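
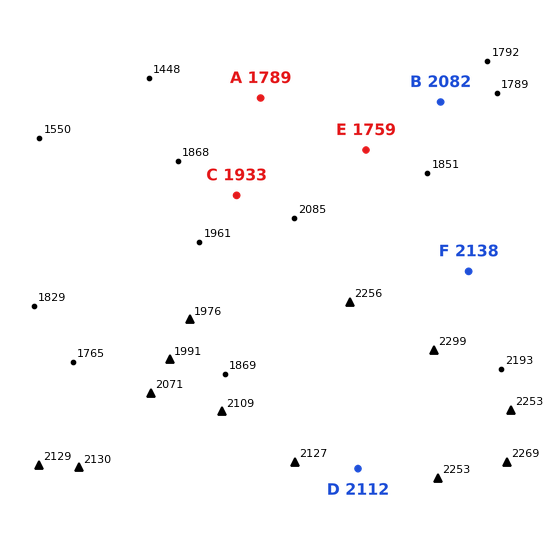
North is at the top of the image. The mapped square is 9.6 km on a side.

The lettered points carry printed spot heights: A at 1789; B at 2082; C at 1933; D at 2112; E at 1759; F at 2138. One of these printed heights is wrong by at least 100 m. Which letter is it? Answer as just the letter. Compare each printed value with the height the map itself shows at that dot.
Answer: B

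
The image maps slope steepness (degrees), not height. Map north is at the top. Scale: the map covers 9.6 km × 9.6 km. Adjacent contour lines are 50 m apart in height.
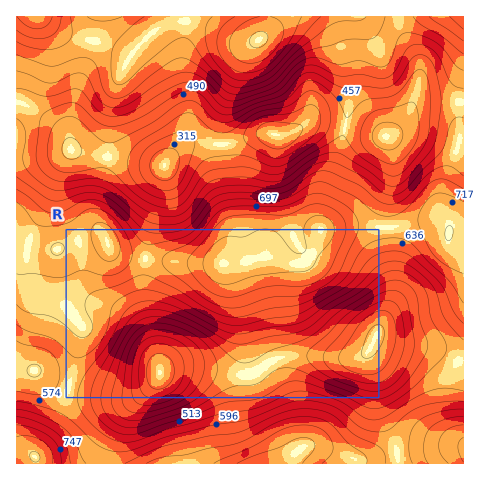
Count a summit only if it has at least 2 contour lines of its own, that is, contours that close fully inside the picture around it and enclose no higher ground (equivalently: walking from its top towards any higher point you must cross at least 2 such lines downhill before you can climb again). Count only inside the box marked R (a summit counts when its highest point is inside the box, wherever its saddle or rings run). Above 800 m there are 1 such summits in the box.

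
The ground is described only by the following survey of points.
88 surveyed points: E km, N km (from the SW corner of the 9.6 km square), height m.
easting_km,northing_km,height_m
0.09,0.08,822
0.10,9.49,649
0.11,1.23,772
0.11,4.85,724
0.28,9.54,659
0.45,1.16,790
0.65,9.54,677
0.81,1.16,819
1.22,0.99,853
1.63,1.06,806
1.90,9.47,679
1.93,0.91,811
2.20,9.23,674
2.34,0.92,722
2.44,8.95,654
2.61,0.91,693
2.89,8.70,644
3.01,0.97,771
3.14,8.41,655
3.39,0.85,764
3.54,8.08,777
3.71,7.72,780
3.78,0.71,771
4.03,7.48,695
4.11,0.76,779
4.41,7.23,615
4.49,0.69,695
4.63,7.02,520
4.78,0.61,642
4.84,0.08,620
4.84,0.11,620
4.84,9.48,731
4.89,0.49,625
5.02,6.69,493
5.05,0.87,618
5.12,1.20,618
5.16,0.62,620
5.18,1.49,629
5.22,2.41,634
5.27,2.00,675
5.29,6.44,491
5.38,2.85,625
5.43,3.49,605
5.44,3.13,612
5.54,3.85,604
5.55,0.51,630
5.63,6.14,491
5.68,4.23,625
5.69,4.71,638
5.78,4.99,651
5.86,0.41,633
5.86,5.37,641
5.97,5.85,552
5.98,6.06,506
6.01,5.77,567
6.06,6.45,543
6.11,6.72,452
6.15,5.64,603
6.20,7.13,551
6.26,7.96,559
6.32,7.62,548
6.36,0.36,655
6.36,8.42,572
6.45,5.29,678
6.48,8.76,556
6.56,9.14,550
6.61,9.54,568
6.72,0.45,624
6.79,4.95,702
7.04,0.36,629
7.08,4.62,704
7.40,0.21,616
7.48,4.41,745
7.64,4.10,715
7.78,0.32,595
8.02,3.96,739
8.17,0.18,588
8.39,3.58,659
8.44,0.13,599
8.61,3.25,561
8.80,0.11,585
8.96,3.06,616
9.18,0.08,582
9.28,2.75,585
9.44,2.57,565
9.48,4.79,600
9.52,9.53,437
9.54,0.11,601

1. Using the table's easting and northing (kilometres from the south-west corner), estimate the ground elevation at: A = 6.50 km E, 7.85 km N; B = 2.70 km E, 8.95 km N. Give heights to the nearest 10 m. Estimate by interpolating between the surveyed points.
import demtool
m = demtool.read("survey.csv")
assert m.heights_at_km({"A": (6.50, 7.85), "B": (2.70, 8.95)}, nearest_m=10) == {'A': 510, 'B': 680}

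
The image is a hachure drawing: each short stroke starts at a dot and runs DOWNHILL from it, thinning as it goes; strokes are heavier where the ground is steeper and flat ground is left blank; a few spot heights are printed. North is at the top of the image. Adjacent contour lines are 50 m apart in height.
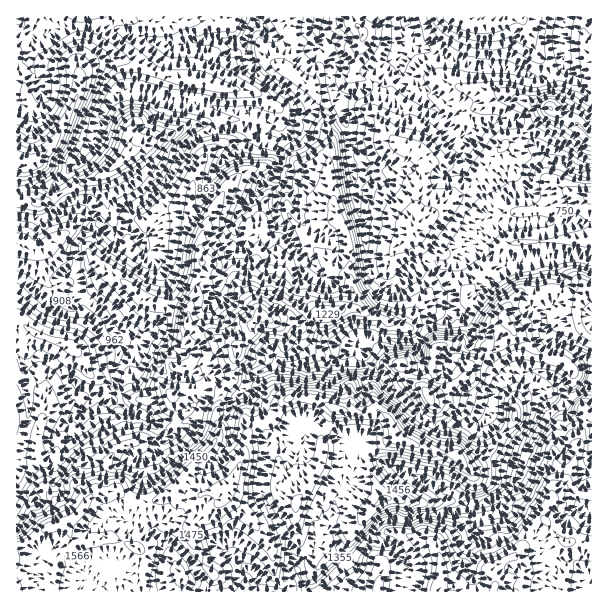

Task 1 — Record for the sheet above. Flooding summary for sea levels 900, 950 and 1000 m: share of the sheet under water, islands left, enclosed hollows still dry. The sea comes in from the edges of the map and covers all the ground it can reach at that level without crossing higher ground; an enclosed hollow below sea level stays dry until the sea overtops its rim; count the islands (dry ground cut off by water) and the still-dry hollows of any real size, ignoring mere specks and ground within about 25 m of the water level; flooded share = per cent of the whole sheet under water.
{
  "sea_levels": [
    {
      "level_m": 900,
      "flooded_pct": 41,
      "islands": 1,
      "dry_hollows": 0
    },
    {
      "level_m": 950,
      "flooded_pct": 47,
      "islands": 1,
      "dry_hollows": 0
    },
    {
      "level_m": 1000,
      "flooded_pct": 52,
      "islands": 1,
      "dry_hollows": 0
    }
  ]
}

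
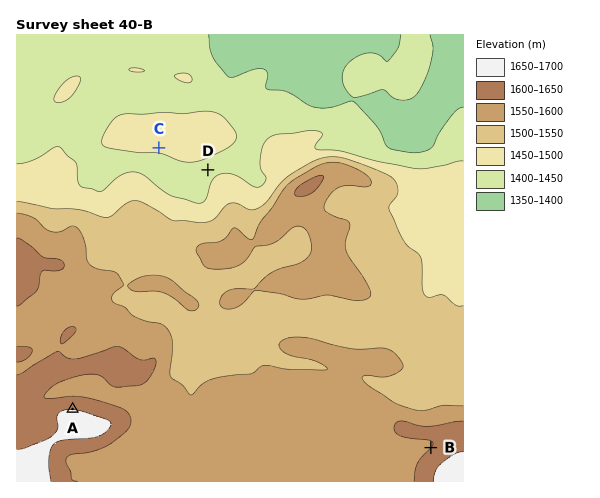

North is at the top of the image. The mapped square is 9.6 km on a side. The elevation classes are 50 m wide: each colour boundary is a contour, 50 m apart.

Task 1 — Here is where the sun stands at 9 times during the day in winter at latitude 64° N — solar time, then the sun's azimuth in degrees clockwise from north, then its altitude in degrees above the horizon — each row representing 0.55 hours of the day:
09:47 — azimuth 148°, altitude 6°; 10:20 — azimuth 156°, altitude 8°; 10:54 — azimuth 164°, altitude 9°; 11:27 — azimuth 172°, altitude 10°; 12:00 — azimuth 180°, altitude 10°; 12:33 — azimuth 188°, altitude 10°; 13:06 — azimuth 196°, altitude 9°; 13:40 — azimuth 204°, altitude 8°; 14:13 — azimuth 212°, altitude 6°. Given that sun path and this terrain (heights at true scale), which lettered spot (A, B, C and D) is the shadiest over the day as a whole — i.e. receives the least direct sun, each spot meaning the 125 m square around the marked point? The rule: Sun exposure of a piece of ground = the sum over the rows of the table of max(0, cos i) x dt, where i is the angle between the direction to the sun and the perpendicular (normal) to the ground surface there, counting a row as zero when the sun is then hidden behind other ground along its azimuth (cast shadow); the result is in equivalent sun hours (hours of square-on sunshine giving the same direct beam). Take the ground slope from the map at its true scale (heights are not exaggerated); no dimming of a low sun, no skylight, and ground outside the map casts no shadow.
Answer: A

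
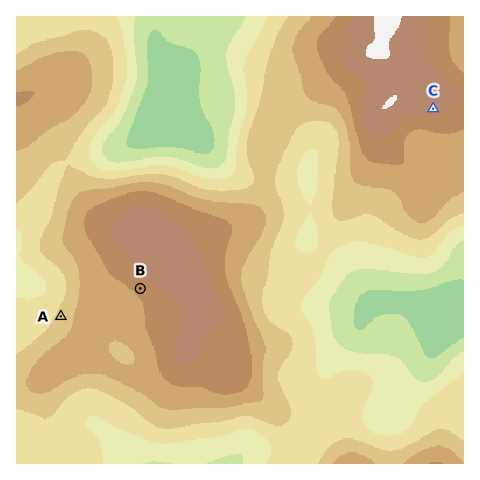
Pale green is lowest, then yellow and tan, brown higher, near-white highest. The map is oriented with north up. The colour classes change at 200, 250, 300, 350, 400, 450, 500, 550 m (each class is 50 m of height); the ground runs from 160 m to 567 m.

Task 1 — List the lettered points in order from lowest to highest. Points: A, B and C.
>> A B C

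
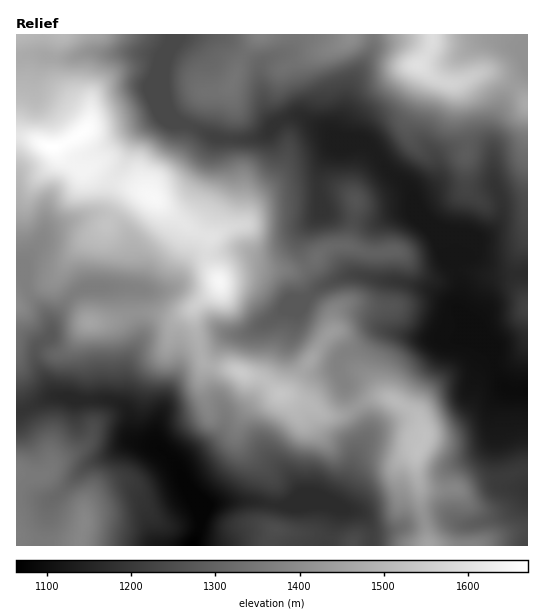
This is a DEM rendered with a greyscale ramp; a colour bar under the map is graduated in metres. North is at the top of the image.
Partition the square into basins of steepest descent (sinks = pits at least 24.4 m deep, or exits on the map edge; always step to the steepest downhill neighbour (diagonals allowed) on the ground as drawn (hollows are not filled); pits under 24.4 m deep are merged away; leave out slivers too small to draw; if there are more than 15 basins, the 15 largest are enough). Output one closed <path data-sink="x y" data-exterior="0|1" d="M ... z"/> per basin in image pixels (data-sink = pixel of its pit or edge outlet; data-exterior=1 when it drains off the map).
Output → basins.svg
<path data-sink="527 391" data-exterior="1" d="M431 34l-370 0-6 10-3 11 0 17 7 13 30 28 0 11-2 5-8 6-23 13 14 15 9 7 3 1 9-4 7 2 16 12 32 12 40 33 23 11-2 18 2 9 11 19-5 8-14 10-8 8 3 26 9 28 12 4 16 2 10 5 18 4 18 16 6 0 21 8 20 13 19-1 14-9 19-8 12 1 8 4 21 15 5 14 0 9-8 16 0 16 4 15 0 17 7 24 1 17 99 1 1-442-4-8-11-11-22-12-10 0-23 10-11 0-13-5-15-13 13-20z"/><path data-sink="193 545" data-exterior="1" d="M59 34l-43 1 0 510 411 1 0-18-7-24 0-17-4-15 0-16 8-16 0-9-5-14-6-6-23-13-12-1-19 8-14 9-19 1-20-13-21-8-6 0-18-16-18-4-10-5-22-3-8-5-10-40 0-12 8-8 14-10 5-8-11-19-2-9 2-18-23-11-40-33-32-12-16-12-7-2-9 4-3-1-9-7-14-15 23-13 8-6 2-5 0-11-30-28-6-9-1-21z"/><path data-sink="527 61" data-exterior="1" d="M527 34l-94 0-1 11-13 20 15 13 13 5 11 0 23-10 14 1 18 11 11 11 3 7z"/>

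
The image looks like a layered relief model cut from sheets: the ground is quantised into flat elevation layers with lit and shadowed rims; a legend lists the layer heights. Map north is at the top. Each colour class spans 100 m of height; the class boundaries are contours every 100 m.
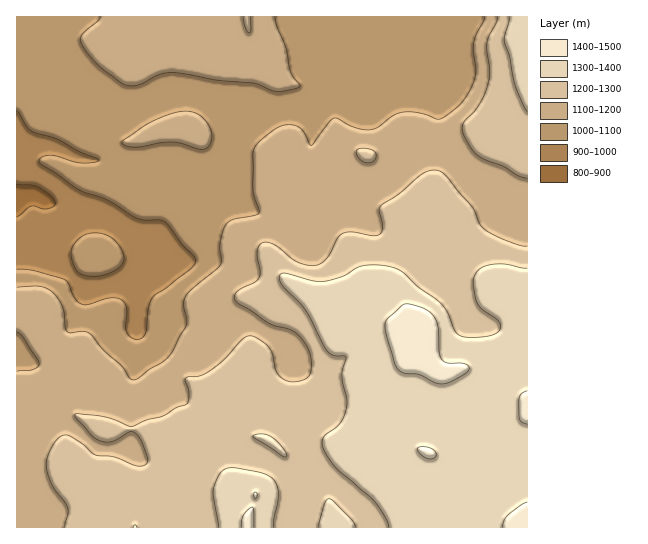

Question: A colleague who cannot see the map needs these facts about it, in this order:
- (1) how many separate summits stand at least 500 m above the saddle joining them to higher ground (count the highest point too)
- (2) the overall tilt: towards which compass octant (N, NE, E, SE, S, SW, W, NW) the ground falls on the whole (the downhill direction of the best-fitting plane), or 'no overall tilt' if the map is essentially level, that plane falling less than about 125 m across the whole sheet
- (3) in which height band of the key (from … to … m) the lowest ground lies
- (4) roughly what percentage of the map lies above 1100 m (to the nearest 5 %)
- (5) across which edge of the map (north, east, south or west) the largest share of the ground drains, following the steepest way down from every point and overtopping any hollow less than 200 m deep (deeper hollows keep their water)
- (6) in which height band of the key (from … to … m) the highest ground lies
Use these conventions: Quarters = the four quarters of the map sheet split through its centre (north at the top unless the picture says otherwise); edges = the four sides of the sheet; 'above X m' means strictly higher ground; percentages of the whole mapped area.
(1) There is 1 summit with 500 m or more of prominence.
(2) The general tilt is down to the north-west (the land rises towards the south-east).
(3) Between 800 and 900 m: that is the band holding the lowest ground.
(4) Roughly 70 % of the ground is higher than 1100 m.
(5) Most of the ground drains across the western edge.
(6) The highest ground lies in the 1400–1500 m band.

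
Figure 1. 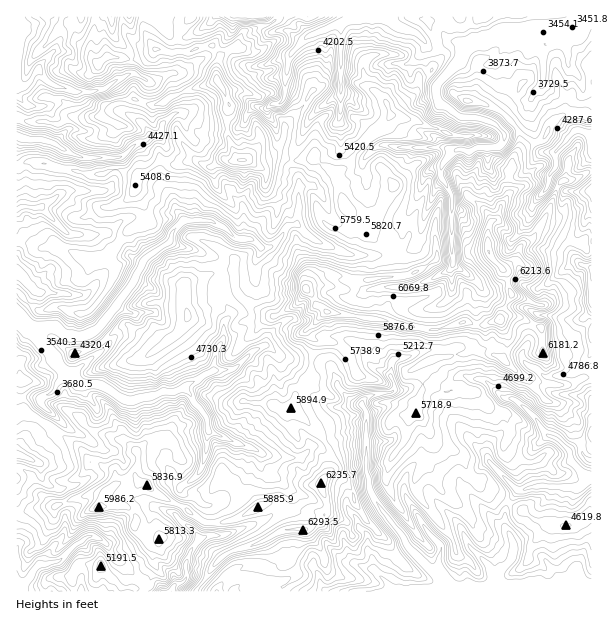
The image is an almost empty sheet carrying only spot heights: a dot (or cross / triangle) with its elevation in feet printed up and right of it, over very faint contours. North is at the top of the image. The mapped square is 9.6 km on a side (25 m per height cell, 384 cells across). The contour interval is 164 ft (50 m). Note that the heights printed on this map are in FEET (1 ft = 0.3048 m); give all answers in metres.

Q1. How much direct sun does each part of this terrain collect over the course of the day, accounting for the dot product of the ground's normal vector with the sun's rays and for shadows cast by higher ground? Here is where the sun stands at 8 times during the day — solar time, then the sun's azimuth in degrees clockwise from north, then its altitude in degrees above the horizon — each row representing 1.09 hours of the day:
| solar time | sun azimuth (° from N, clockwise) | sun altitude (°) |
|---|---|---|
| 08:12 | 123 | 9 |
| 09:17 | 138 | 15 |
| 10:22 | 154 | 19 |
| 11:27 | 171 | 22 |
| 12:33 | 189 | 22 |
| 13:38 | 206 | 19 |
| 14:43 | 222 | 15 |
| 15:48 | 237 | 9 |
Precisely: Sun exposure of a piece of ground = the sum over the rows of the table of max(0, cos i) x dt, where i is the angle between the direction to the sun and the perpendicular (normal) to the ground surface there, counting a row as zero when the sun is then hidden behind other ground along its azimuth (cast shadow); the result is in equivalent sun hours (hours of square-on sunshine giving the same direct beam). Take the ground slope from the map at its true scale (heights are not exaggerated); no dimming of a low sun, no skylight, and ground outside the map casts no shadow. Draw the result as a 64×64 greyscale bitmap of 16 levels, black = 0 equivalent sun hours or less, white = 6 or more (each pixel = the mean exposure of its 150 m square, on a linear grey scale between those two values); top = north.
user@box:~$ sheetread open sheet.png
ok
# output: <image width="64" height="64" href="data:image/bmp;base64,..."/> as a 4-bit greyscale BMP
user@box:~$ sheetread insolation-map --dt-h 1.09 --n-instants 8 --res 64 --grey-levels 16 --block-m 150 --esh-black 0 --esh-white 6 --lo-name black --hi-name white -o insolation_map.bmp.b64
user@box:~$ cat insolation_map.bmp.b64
<image width="64" height="64" href="data:image/bmp;base64,Qk12CAAAAAAAAHYAAAAoAAAAQAAAAEAAAAABAAQAAAAAAAAIAAATCwAAEwsAABAAAAAAAAAAAAAAABEREQAiIiIAMzMzAERERABVVVUAZmZmAHd3dwCIiIgAmZmZAKqqqgC7u7sAzMzMAN3d3QDu7u4A////AGWM3LnMuHWc+BGLqIVmiLy43u/+uby7lniJdnd3d3dnpEaYh4yDFI3JQ0zHmZmZepjMl1RK3uhHvN6HvtzLqXyHIAFYaTE4u3kVSNt4mZvGOLUiNZ3JMmnexlc23ri4iYpkEBEiEWqr1yNTfu27pnmXdXm5qnIll8xTiVNobLuod8hiEBEFmsyqUjMEv//KesxZrIq7QkuVhCjJVFnMzdl1ioYxABSsiJqUEAAASu7N+5uNu/pDtyl0W5hGaLvN28uLybZYuspEMxFkMQAAS//t+YVbciaBfFWXdEq4q927y6rK3/7bd0MRBbiIcyEQABesx5chSjTGWJZGnLl1VYqaqqhr//6TMRFqEAAopiEAA4hFchKXSnSbdHt5kxAAFTRme5NXmWNWmlABERE2ZBERVmlCJoSZSLdHypM0AAACJFEBRURSOKxxACZlQxAAAUmHhUI6VaV6ZHuZUAAQAAEzAAAAEVh6tBAAJXdSAAApuneVQWhmeJZWqXYgAAAAAFQAESIRImUUQ0ACdjEAAUMTaXYxWaaKh4mVUhqoepURcQARNmVBEyNVhgJDEQEkYiEXYiJZuFqImWESq97pM0oAFGZ3QQA1VleGEREBAAEAIwJVIUi7dpqqdTi5dqlzm1aYd4MAA3ZmhkIQEAACeqhDNEQhIouZqZY1aJhAJkRyqIiHQASZMEeWQgAAAnq6uXlkZSIhSpmGQkmWiIEAKoWoZ2EDZjEAASMzAAOKy7qnyWZEI4p4mnVFisp4iBJ7t5mGEZkQEQAAAkYRbLqau5uEVWMiaam6ZWm8y4iUXfy4mDAacwAgAAAAIAKK3LvKqEQyRSIjZ6Z4q7uplSOvylghAFIAARAAAAAQFYq9yoRURDQwFWQ0WImrqoQRKP/KqFIAAAAAAAAAAABGQjIRACVoqWhRERI2i7uoMROMghE3zKMAAAAAAAAAAAEQEAAQNJhCn+tyJEaVWFM1fPtYq7xmMgAAEUru3HdCAAAAEBADVneN6nGNqIlAEnzf6UEBajEAAQF9/+797dpAAAICICJEWJYxNGaqqLzN7/ohi4USRjAWpSI2isvLu6RIIRQQJGaKlleEECas3u/+kznrRmESEUV5ciISWbuqk0WEIQWanMyUaJmFMRJGmnJXR5VldgATQQAkMhIze7qHQ1mlet/tyTWavdvN3amJmbt0VVRUESIAAAFVVCMmuqqHdquqjNh4rN3e/////+3dyJmGREUTQzeoIBVBIQSLuWaIbdUxXv7////JYyWu6t+6yFVDBlnt3uyiAQAQR2dVhjRniVaZ/+uFMQAAAAAQE2hQFHhhujaUEWchNYd2YzVnmFEDmoogAAAAEQAAAAABIzWKl3SyAAAAJ1ISEkZmVVeEABRrsgAAAAESNDAAAAFsggJVdiASVXhEhBESdmZmZlITVnmFMyEQAAAAEQEAFWIQADNWAml4iZZoIkd0JWZmUyV1RBQjNFiZhzAAAAF8lndBEjZpt2d3qmdSFBEAE1ZTNUFBATIQAAATiTAAKMuprJYRFb2supmZg0IhIAARJFQhJUIAAAAAAAACtQSs1hZTRXQ5q8upYxJmRzEAAARkEiASQQAAAAAAAABCBZmSACE2aYqmRmIAASe4hBAllzAABEMwAAAkV2QiAUIDNVUAWIiIZkMzEAARJr3aMVUgAAFJhEABR4mHZUQjMgEUMxADmYYUIhACm8ykSKlyAAABead0IEmEVmd1QzJCARRIcgB4mDERADh5vMplVEQyEEupuHRVdzWpVXdTMTIARjRBACdoYSABQgSJrduGdavO3Hi7l1R1KJVEaHUhEgJmAYYABSVVu6YhQxAUvIh6zLzYaa3aRHE3MiRYhhEBFoEASDACIiPLu4dCIQRqZXu6vcWrnah1MXY0Q1iWMQAUAAAGkwBDVLu7zd3cd2ZorM3bjN6ol2aZl1VEZTRBADEAAAAUAFrMzO7tt1WIQovO/u7f/vuIesuWZCaCAjEAMAAAFBQgARdZhiAAAAARF5achN3+pGiauTAlIyEQNRAAAAAUQDAFEAAAAAAAAAAEEkMCQRFWV0NGQARQAAAAIQAAAANiAAJjAAAAS+77IAEHcAIkABZGYREhEnQAAAEREQAAADdzAFUhADWWaczIMSchRmQAFDNyEhAAKMupdVmXdBAAEEogBM3u2mipm6V5VBI1ZQASEnQCEAEzeYmbcgAAAAIQF6VJczIpmLpBFbpxAkeKYAABNxFQFSE4l1EAAAABUhASnMoAACEBFFV73td1V4qSAAAEgAEAFnURAQABNYciEBASEgFnUQASWagybMuqdjVUAAGXEABHdDIwACaFISMhASMRARAAAAAAAAABbO22ZjIgAUuhBJgiITMAMAERJXIBUjNCEBSKcwAAAAABOYIBEAABEkIVIAAxJQAAASIjeBVAFWUWvLe8QhEzIRIzIxEiEAEBEQEwABATUAAAESIUNDA3aGQ1Fpi9u925hjIUREEAAAASFEUQEQAzAAMhEQEzMlVWpjE3ImVIrOzKdTeau1AAAAESFYd2EAMwAUMRECEjMlQ4d4QRAEdkIAJHMVVElhAAAREAAAEgMzIAAjI0YiMSQiSGMiECZEAAAAAQAiAUEAAAEAAAABJGiHVDM0QjMyJVQ0cyMRQVEBNiAAACNURkIAAAAAABVWiHvLiHdVVUQ2iWNCJCAwQiJFkwAAAAObu7YxAAACVkVDFZvc3czLlk"/>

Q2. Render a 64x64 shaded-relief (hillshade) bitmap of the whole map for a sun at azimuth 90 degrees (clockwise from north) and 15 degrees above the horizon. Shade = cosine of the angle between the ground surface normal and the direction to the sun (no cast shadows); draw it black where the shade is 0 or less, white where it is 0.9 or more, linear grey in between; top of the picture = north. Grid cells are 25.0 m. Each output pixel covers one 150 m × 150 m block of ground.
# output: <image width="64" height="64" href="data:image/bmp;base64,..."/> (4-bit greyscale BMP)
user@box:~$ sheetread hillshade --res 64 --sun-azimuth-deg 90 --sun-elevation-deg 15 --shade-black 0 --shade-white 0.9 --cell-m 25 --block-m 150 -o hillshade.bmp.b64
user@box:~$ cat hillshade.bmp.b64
<image width="64" height="64" href="data:image/bmp;base64,Qk12CAAAAAAAAHYAAAAoAAAAQAAAAEAAAAABAAQAAAAAAAAIAAATCwAAEwsAABAAAAAAAAAAAAAAABEREQAiIiIAMzMzAERERABVVVUAZmZmAHd3dwCIiIgAmZmZAKqqqgC7u7sAzMzMAN3d3QDu7u4A////AAABACEDE0WbgABqY0NENYiad2ZnhjREVUREVEREREREUAABQQNXUzSaEAilVDM0R8hHiKuCElmUEyWUJFVFVTFlEAABBacgBKpwAKlDMzR6pFuqpyAGulACOqQARnZmEAaEEAAGowACfbAAWoQzM3uSnad1EWukIAW7VUAIhGcQAHVlAARAAAKcwgABVmZlWYa6dpQVywBwC6JIgARDdjEAB2eQAwAAA3rcAAAAF5dEaph3oizTB5AbIYqQAERVRQAEdGkAAAAzetxBEAAABUSarGiBrZA5AKcErHAAI0VnIQBzFSAQA3WLoAE0ZBAAE1jMqkrbAKAHshm5EAEjRWchAHMANDAFiLYAdRADZTIiEp3nncAJcClSeoYANURDIgAARgADZXiXQkiDIgAGdUIhjrfuEBoAhTeXRzBYZGMAAAEgAAFnZkObcxNCIRJGUgCenPsAlAZTeGNYpiR2VAAANSAAAEdCa8tAAUREVEMAAb2v8AKiJkaGNHvKZVVVIAIwABEAAzScuJUAJWZmMAAArM/wBZMmZ3Q2rHF3M2iHRlAAABADFZqUfDAGd2MQAQA879ACpSV3ZXq1A2VXqnJ1AAAAIzIDmVJusAZ2ZAARACrvwAGYRGZmrWAGZYvGAAABAAFUEAWYVI3QBmZQAAMQOd/QAGl0VmnLAEmkKtQDABIQFTAAFGZXvcMWMAAABVFK38AAB4RompYQSstnYDgyETQwAANjA1m95wAAAAAVNIrPsAAFdYqpUzE5vbMAnVQlcgJRBHIBNp3hABAAADRHit+gACRoqpUzNGjNUAO+RpgACZAHYQADnLAAEgABNoiKvrAAE2q5YzNFe9YAKM57oABYcGpRAACLAAADIBNYmarNMAABWqhDRGisUAKLza2gA2QFmEQwEUEAAAMxNDeHe9tAAABIhVRHzaEACqq8iapEdEYgJVZlMAAAAiAiBGeqRFVkAAV1VXrZAAGIiapozbZCMAADRmeFAAAAASIASLUAR8kANXh4mEEAOZiHd6uplQAAABRGeHiWAAAAIwAnggGrwgBWeIdTEATKaKhTvMkwMwAAE1eHd5gAQABDAAZhBqeWAANmZVIAbZAr2oebyAAJcAAAJod3qwB4ACAABEEodYdCACREMQOsII/YmpmBAyADAAACV4isUAZzAAADVodUVTMiNEMiImtwn8ibhzJWQwAAAAEUeJqAAFUAAFd3ZDMzIhBGVCEia4G/yJxURBAVgAARARA4m6EBAiAABWVCESElZTJFUhSsdM/ZiQAEAAa7ACAAABerowAAJgAARkM1eZhlMAJiAbzdzbqYAAASM6ywAAAAKKh1EAAAAAB6l1RGd3diAUQAnsWNyt5WMBMgCscAAAA5mGMkQgAABpmGQzRVV5gQVQAK2ozc77kwAAICzDAAADmXUkdRAABMp3mHZmQhW0B2AA38V6rvUgAAFVF9wAAAOZdTaEAAAEqodUZ2eZclMVAAjsrJeN8AAAASVEzVAAA2ZURoQAAAJ3d1QzMzjMswAACcrP6ovQASABJFWuwAADREMmpgAAAVd1MzMzICr3AAA4q+/sylACIiJER7ypAAEhESWZIAAEVVQhETVSB/QAAdhs3cuSAAIkVUMSeJmVAAAmh1UQADdhAAI0VmQH8QAE7DrsumRiIjiDIRAFd6sABGmVAAQgVAABNFZmZQjyAATtc5zKllMjdwAiIQBGvZADdgAQBIQAADM0Z4ZWCPIAAb3mB8zKcTVQADI1QhWs2TMAASEChwADIUZXh2cG9QAAv+kAvN3DQwAAABRUR6uTEAAEICR5AAMBd0WJeDT4AAF+/QCMzeRFMAAAEAJommIgAEcAFpsgEASGM2mphMIAUhvusCu9xERlEBEQAGqoQyADcwAKyzAABoYgOcqrcARkAb7oCczEQ0QgAUIAWoQzEAVQEAvLYAAWhhAq3L0gBnQAau4ArNVCIiIhRQAoYiMABAAibdowAEiFAGmt6wA1lACazjBJcyJWZlEBAAIhEQAAAVnNxhE1VpUDiGnuEDJSAJycsDyAJHh0ERIQAAIAEQABe8y3EXliaSOHZZ7TMRMAPdxwHdM1dAAAEokAAABRAAJHu6kwaXIYuph3eoVFdQAIu7UJ8zMAAAAEiZUABFAABjOrinF5YQBnVFeWEled0ARFzFWwAQMwAABatzAEIABKAKg6s3yAABRniGaZZHpQBiCcpSISQgAAJppiZAEAADxlkgjIPKABAEd72Yl0QACIEDhzF0EAAAAYdBBIgwAALuyiAIyGkAAASavccQAAOKgQE1VQABEzAAIyMwWXMAA+6s0ACdxwAACLvesAA3mImDASVUAAV2MAAAB2AAMwAIyqvsABrtAABauN+AA1iHVpggBWQgFBAASFAGcAAAAFzLu8kAB+4ABXe4nrACNnUze1AnQBQgAAA4pyABIgAAjbmr2gAH3gAHh5dKygAUZTJaUGcAAzAAAAiFMARUIABty6m8AAbNABu5hkOckARkI1hBdAAAUwAAA1dAA1RFQDmHnO1AA5sABpmslEm1AnY1ZTJjAAAGIAADZQADdiI0U1q77sQBWAAUZ3mlJ5dDNFVUNEMAAAAgABZQAAd1VBB0KLqd61ElADVmZmE4dmVERUNFRCEQAAEQBzAAJ0JagUYDm7qJl1MRNGdjAFVGZnZUREREMgAAAEAIIAA1MRfadzIgF5VIqmREQwATVnMDd1RVVVZU"/>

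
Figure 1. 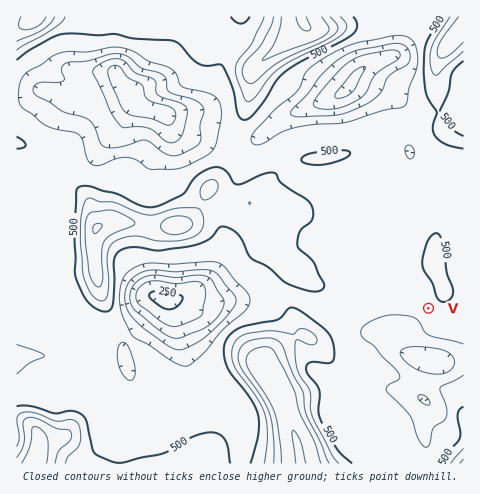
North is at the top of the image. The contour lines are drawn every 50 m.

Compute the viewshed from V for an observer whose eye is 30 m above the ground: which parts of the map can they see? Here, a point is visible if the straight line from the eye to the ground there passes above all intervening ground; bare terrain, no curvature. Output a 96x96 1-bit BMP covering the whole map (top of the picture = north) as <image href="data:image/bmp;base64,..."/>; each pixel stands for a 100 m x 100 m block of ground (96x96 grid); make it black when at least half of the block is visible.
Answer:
<image width="96" height="96" href="data:image/bmp;base64,Qk2+BAAAAAAAAD4AAAAoAAAAYAAAAGAAAAABAAEAAAAAAIAEAAATCwAAEwsAAAIAAAAAAAAA////AAAAAAAAAAAAAAAAA/////8AAAAAAAAAA/////8AAAAAAAAAA/////8AAAAAAAAAB/////8AAAAAAAAAB/////8AAAAAAAAAB/////8AAAAAAAAAD/////8AAAAAAAAAD/////8AAAAAAAAAH/////8AAAAAAAAAH/////8AAAAAAAAAP/////8AAAAAAAAAP////48AAAAAAAAAP////g8AAAAAAAAAf////A8AAAAAAAAAf///8B8AAAAAAAAAf///4D8AAAAAAAAA////AH8AAAAAAAAA/4P+P/8AAAAAAAAB/wP///8AAAAAAAAB/Af///8AAAAAAAAD/A///wcAAAAAAAAD+A///AMAAAAAAAAH8B//8AEAAAAAAAAH8D//4AEAAAAAAAAH4H//4AEAAAAAAAAH4P//4AEAAAAAAAAHwf//+AMAAAAAAAAHgf////8AAAAAAAAAA/////8AAAAAAAAAB/////8AAAAAAAAAD/////8AAAAAAAAAD/////8AAAAAAAAAH/////8AABgAAAAAH/////8AADgAAAAAP/////gAADgAAAAAP/////gAADwAAAAAef////AAADwAAAAAQf////AAAHwAAAAAA////+AAAHwAAAAAB////+AAAHwAAAAAD////+AAAHwAAAAAH////+AAAHwAAAAAP////8AAAHgAAAAA9///+IAAAHgAAAAH5///+AAAAHwAAAAPz///+AAAAPwDAAAP////+AAAAP+H/AAf////+AAAAH+D/wAf////+AAAAH/Af4Af////8AAAAH/AP4Af//j8AAAAAD8AH4AP//AAAAAAAAwAD4AB/+AAAAAAAAAAB4AB/+AAAAAAAAAAAQAD/8AAAAAAAAAAAAAf/8AAAAAAAAAAAAAz48AAAAAAAAAAAAAAgYAAAAAAAAAAAEAAAYAYAAAAAAAAAAAAAwD/wAAAAAAAAAAAD4f/wAAAAAAAAAAAf///wAAAAAAAAAAA////wAAAAAAAAAAAf///wAAAAAAAAAAAD///wAAAAAAAAAAAAP//gAAAAAAAAAAAAAP/gAAAAAAAAAAAAAB/gAAAAAAAAAAAAAAHgAAAAAAAAAAAAAADgAAAAAAAAAAAAAADgAAAAAAAAAAAAAADwAAAAAAAAAAAAAABwAAAAAAAAADAAAAAAAAAAAAAAADgAAAAAAAAAAAAAADwAAAAAAAAAAAAAABwAAAAAAAAAAAAAAB4AAAAAAAAAAAAAAB4AAAAAAAAAAAAAAB8AAAAAAAAAAAAAAB8AAAAAGAAAAAAAAB+AAAAAGAAAAAAAAB/AAAAAOAAAAAAAAA/gAAAAPAAAAAAAAA/wAAAAPAAAAAAAAAf8AAAAPgAAAAAAAAH/AAAAPwAAAAAAAAD/wAAAH4AAAAAAAAB/+AAAD8AAAACAAAAf/wAAA+AAAB/AAAAP//AAAfwAAP/AAAAH//+AAP8AB//AAAAD///AAF/Af//gAAAAH//gAA/x/gAAAAAAAD/gAAf+AAAAAAAAAAfgAA="/>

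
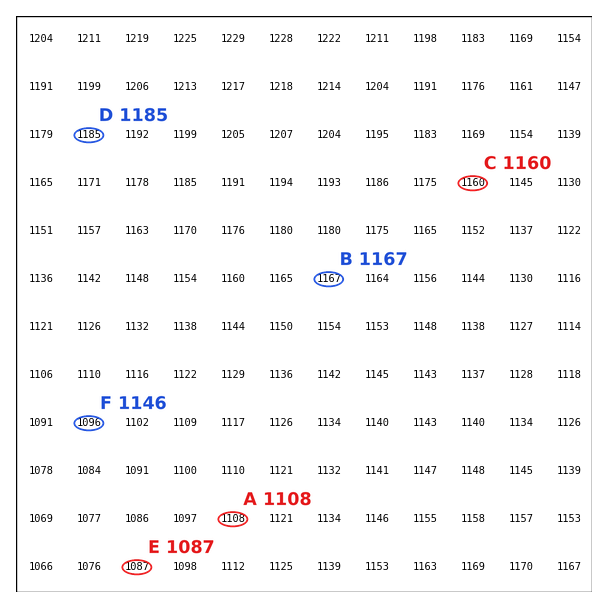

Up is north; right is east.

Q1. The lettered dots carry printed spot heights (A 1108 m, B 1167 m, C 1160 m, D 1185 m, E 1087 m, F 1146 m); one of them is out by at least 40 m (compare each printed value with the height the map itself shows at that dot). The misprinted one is F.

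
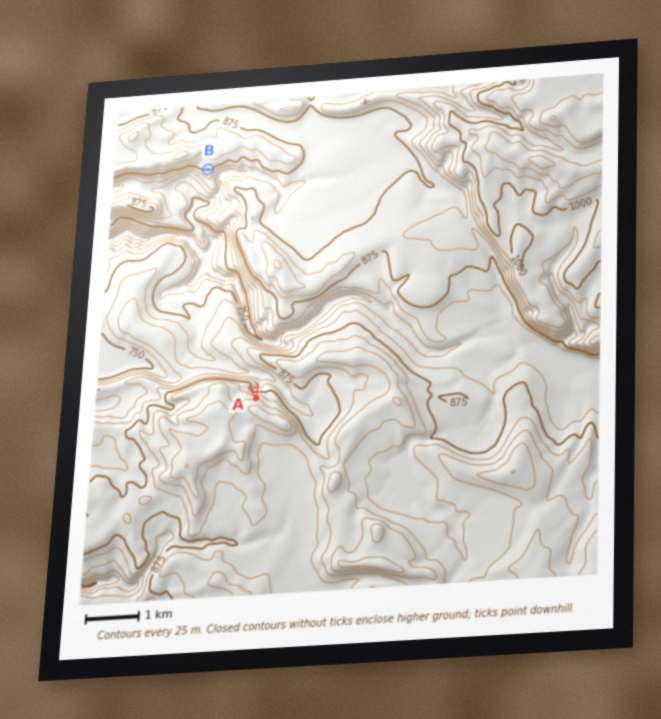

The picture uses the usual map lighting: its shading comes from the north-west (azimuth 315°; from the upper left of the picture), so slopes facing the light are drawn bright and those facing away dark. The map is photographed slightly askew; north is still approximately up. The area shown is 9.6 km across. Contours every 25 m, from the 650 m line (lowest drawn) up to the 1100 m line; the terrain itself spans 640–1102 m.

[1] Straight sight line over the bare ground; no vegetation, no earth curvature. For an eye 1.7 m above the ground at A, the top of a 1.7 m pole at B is in view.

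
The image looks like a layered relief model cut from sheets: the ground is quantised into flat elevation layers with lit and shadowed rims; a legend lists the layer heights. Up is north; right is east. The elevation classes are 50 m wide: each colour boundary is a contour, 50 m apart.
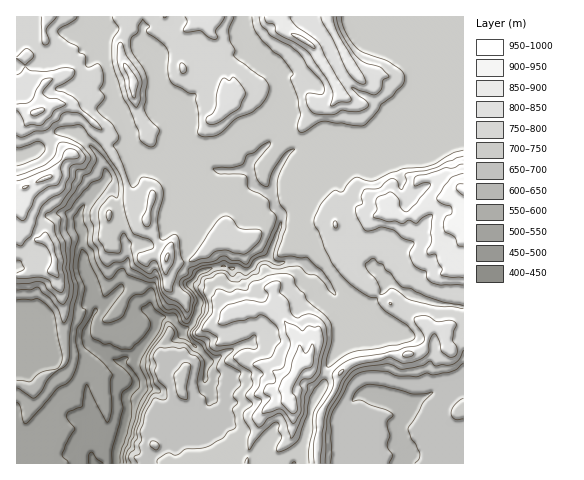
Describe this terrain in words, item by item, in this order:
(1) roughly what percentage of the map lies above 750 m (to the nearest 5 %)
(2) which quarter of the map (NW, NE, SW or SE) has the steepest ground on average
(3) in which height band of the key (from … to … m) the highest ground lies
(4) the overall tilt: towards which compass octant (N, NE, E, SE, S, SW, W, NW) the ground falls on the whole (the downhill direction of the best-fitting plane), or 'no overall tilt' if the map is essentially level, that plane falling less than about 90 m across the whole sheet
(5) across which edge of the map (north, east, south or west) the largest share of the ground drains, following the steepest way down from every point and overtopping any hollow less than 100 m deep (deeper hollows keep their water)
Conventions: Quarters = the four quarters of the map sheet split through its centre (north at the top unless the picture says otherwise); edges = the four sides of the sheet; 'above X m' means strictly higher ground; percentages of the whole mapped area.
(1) Roughly 40 % of the ground is higher than 750 m.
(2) The steepest ground, on average, is in the south-west quarter.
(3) The highest ground lies in the 950–1000 m band.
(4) The general tilt is down to the south-west (the land rises towards the north-east).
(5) Drainage is mainly to the south: more ground falls towards that edge than towards any other.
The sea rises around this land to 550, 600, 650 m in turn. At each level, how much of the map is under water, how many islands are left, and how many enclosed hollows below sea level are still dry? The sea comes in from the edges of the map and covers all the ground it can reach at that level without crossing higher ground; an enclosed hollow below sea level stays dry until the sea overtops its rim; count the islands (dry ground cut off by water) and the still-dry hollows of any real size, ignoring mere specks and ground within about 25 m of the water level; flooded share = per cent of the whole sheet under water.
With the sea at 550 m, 8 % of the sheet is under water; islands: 0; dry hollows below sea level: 0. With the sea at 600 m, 12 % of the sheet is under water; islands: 0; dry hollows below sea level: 0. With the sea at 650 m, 17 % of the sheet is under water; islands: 0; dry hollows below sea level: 0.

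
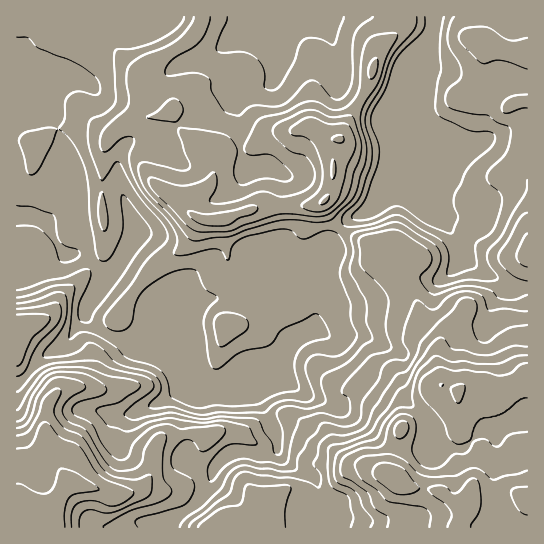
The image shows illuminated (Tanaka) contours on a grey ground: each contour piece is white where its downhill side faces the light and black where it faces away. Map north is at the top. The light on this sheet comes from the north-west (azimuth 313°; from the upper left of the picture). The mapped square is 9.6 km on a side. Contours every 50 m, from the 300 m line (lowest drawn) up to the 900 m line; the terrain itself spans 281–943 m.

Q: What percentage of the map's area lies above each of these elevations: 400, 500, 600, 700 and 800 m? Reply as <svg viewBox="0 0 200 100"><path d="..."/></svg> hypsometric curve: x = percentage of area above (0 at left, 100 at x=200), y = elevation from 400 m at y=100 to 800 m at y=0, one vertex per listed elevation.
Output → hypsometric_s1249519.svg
<svg viewBox="0 0 200 100"><path d="M150 100l-59-25-38-25-22-25-14-25"/></svg>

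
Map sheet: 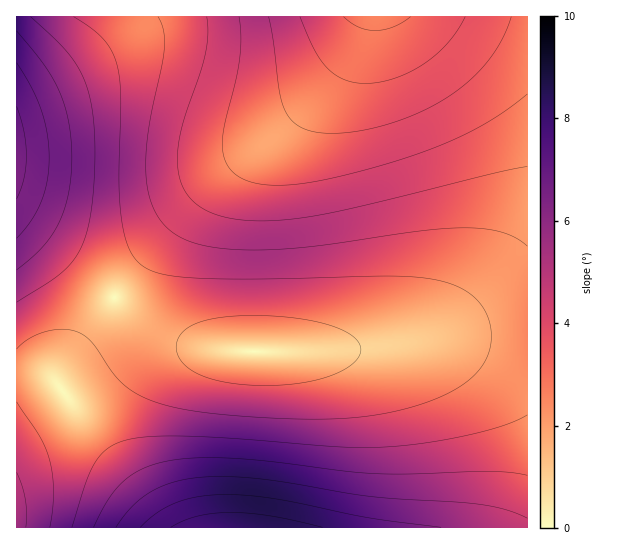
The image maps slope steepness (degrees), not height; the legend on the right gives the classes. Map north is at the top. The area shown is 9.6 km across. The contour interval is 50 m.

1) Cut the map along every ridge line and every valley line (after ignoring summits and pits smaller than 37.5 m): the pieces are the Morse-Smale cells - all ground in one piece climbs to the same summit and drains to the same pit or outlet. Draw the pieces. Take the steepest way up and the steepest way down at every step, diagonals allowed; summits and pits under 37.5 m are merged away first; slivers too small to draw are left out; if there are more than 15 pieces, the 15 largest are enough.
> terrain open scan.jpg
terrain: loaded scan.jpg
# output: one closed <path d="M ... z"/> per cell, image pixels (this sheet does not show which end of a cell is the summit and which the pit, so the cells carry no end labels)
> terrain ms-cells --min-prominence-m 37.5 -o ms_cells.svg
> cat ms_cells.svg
<path d="M527 16l-162 0-17 37-31 41-42 41-61 46-33 34-66 82 26 20 36 22 17 6 29 6 118 0 118-15 68-1z"/><path d="M115 297l-51 69-5 11 0 8 107 143 362-1-1-192-68 1-118 15-118 0-29-6-17-6-36-22z"/><path d="M363 16l-346 0-1 202 98 79 80-96 29-28 62-46 32-33 31-41 12-24z"/><path d="M29 373l-13 1 0 153 149 1-26-38-78-101-8-9-8-4z"/><path d="M17 219l-1 154 29 3 13 9 1-8 5-11 51-68z"/>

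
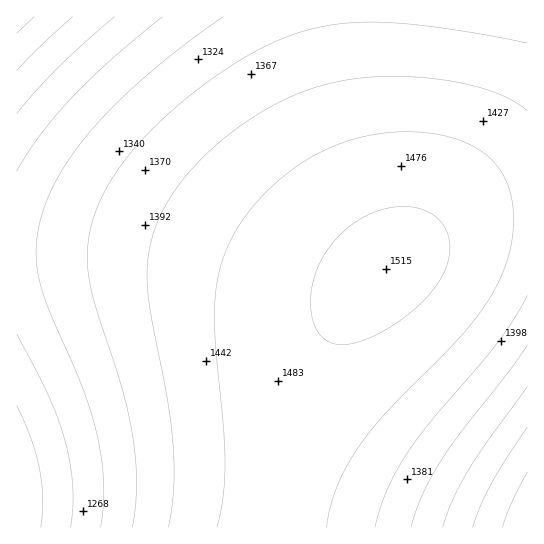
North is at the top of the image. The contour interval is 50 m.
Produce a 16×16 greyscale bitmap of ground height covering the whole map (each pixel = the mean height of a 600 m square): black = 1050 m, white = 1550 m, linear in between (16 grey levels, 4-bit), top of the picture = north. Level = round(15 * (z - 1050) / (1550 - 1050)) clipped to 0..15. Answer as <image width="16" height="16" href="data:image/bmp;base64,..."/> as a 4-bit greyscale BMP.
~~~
<image width="16" height="16" href="data:image/bmp;base64,Qk32AAAAAAAAAHYAAAAoAAAAEAAAABAAAAABAAQAAAAAAIAAAAATCwAAEwsAABAAAAAAAAAAAAAAABEREQAiIiIAMzMzAERERABVVVUAZmZmAHd3dwCIiIgAmZmZAKqqqgC7u7sAzMzMAN3d3QDu7u4A////AEZ5q83cupdkRnmrzdzLqHVGeavN3cuphlaJq83d3LqXZ4mrzd3dy6hnirvN3d3cuniau83e7t3LeJq8zd7u7ct4mrvN3e7t3Hiau8zd3u3ceJqrvM3d3dxniaq7zM3dzFeImqu7zMzLVniJqqu7u7o1Z3iZqqqqqiNGZ4iZmZmZ"/>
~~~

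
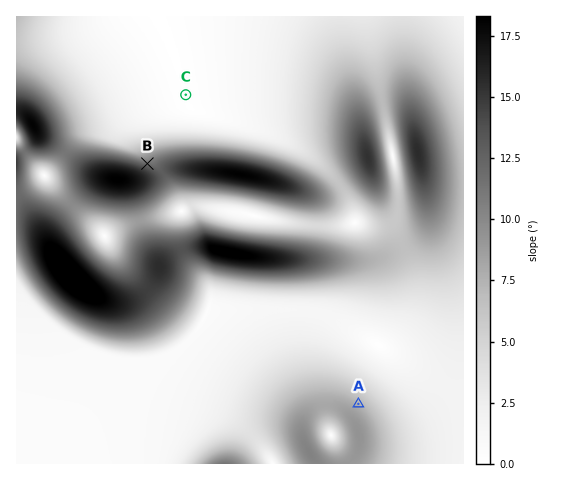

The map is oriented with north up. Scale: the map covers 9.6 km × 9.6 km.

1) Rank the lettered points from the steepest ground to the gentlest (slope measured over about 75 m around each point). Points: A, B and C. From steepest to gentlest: B A C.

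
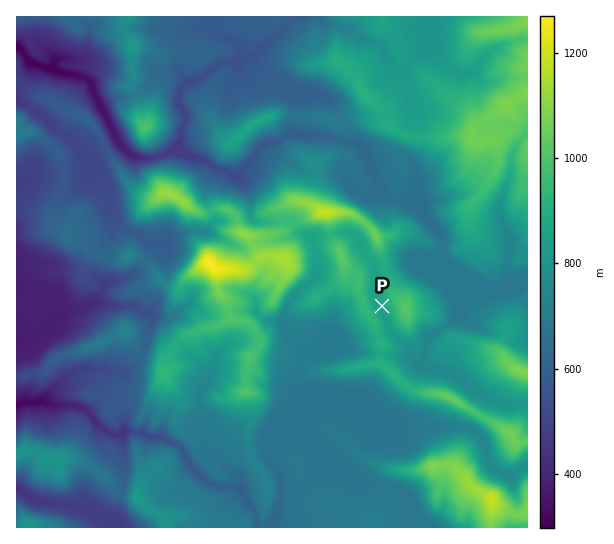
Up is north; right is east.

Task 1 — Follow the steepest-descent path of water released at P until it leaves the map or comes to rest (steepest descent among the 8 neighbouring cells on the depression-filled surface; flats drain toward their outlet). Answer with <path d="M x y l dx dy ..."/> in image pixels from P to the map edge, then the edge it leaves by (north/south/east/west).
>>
<path d="M382 306l-1 1 0 3 6 12 0 3 3 5 3 4 14 15 3 9 4 4 7 0 4-4 0-3 1-1 0-9 20-20 5-3 4-4-1-8-1-1 0-7-6-9-4-4 0-48-4-8-1 0-16-16-1-3-12-12-16 0-7-3-3-2-2-10-7-12 0-2-1-2-3-9-8-12-7-7-2-1-8 0-2-1-4 0-1-2-4 0-7-2-5 0-1-2-4 0-2 2-32 0-4 4-6 0-10 4-5 5-7 11-8 8-1 6-11 0-6-5-8 0-11-9-7-3-5 0-4-3-11 0-6-2-6 0-4 2-4 0-5 3-13 0-2-1-4 0-5-3-15-16 0-3-6-12 0-2-3-6-7-8 0-4-6-12-2-8-5-5-8-1-1-2-4 0-2-1-6 0-2-1-2 0-7-6-11 0-1-1-3 0-10-7-10-10 0-2-2 0"/>
exit: west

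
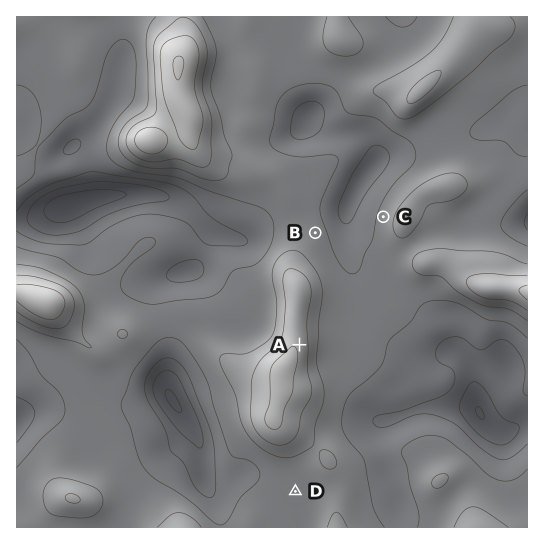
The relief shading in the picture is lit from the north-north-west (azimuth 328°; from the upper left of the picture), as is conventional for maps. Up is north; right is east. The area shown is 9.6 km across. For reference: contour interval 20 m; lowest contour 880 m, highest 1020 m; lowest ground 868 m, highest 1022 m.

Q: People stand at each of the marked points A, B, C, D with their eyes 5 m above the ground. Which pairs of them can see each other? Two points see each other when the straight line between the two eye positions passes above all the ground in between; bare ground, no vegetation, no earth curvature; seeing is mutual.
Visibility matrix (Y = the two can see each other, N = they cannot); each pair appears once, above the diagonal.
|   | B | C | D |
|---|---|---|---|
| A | N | Y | N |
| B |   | Y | N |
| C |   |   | N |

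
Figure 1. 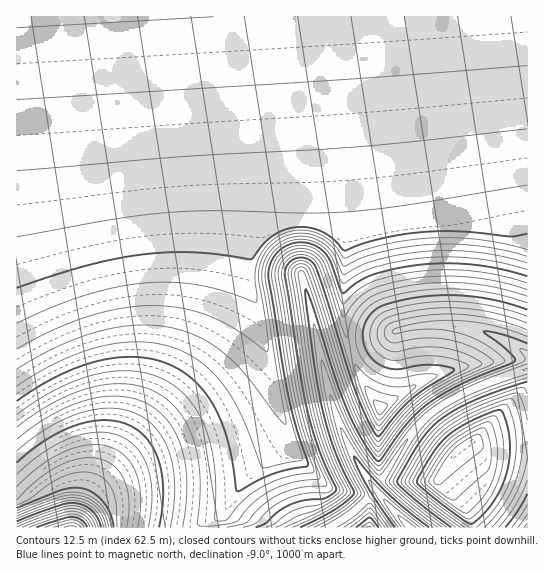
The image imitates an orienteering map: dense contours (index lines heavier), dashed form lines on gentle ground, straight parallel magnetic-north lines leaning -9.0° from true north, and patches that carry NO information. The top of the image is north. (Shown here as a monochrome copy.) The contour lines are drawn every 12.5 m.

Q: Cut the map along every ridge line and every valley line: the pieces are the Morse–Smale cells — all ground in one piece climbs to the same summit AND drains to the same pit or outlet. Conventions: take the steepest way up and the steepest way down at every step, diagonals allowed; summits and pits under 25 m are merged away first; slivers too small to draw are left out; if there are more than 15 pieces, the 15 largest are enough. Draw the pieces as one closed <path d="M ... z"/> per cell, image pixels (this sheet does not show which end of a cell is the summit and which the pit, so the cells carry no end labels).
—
<path d="M243 16l-227 1 1 511 186 0 6-8 13-4 18-30 18-18 21-15 10-10-41-165 0-21 5-40 0-51-8-143z"/><path d="M527 16l-283 1 9 149 0 51-5 40 0 21 41 165-10 10-22 16-21 22-12 23-15 6-5 5 1 3 125 0 20-13 19-18 10-4-22-30-13-26-12-34-10-43 53-17 22-12 24-6 36 0 25 6 28 12 18 11z"/><path d="M457 325l-36 0-20 4-26 14-54 18 11 42 12 34 13 26 17 24 10-10 28-44 23-24 39-21 54-19 0-14-11-8-31-15z"/><path d="M527 369l-37 12-40 19-21 15-21 23-33 51 35 39 62-1-1-9-6-11-24-26-1-6 13-18 20-16 6 3 10 0 9-3 30-2z"/><path d="M527 440l-17 0-21 4-10 0-6-3-20 16-13 18 1 6 24 26 8 21 55-1z"/><path d="M378 493l-9 4-19 18-19 12 78 1z"/>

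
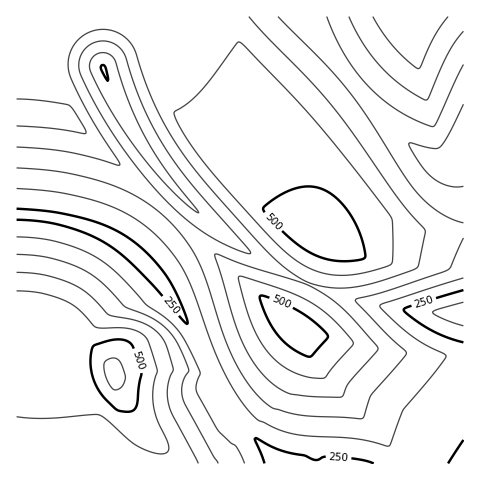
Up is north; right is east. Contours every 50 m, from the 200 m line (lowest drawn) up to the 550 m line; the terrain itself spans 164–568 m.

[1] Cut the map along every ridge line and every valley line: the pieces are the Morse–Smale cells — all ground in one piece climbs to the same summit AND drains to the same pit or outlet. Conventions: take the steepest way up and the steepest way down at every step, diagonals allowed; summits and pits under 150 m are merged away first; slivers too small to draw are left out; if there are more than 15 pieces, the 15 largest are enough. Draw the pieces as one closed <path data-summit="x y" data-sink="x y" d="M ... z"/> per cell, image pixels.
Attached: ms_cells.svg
<path data-summit="293 325" data-sink="463 313" d="M306 16l-289 0-1 198 33 3 29 7 34 14 21 15 29 30 24 38 33 63 1 6-6 6 64 68 185 0 1-324-3 0-9 14-8 7-11 0-16-11-36-34-23-27-30-40z"/><path data-summit="115 377" data-sink="463 313" d="M26 214l-10 1 1 249 260-1-63-67 6-6-1-6-33-63-24-38-29-30-21-15-20-10-31-9z"/><path data-summit="402 25" data-sink="463 313" d="M463 16l-157 1 34 50 41 49 40 38 12 7 11 0 8-7 6-11 6-4z"/>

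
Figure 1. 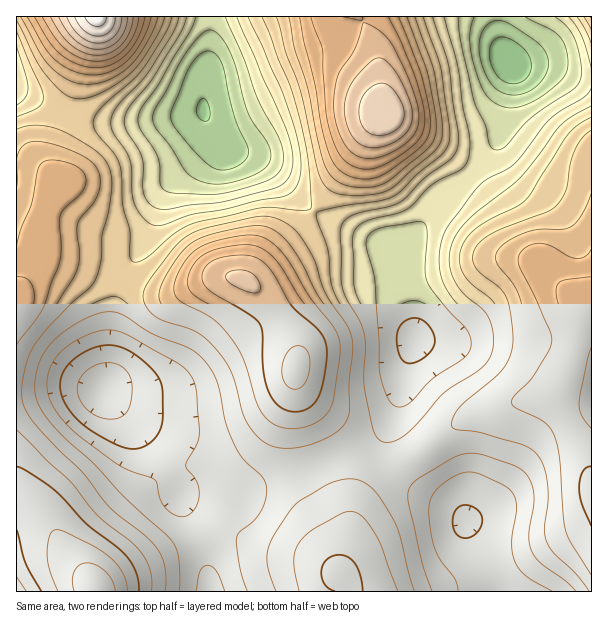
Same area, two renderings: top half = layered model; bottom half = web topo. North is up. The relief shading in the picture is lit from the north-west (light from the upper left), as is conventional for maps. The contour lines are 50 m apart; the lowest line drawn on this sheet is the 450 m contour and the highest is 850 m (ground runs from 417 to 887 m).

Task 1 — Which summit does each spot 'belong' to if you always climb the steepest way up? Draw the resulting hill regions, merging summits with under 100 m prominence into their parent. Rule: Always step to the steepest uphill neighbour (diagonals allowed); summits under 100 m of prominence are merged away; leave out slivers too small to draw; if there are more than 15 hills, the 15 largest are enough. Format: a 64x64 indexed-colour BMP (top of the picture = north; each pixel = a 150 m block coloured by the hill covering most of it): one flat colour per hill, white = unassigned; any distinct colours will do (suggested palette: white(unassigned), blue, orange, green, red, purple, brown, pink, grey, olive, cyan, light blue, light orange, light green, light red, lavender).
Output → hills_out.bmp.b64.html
<image width="64" height="64" href="data:image/bmp;base64,Qk12CAAAAAAAAHYAAAAoAAAAQAAAAEAAAAABAAQAAAAAAAAIAAATCwAAEwsAABAAAAAAAAAA////ALR3HwAOf/8ALKAsACgn1gC9Z5QAS1aMAMJ34wB/f38AIr28AM++FwDox64AeLv/AIrfmACWmP8A1bDFADMzMzMzMzMzMzMzVVVVVVVVVVVVVVVVVVVVURERERERMzMzMzMzMzMzMzVVVVVVVVVVVVVVVVVVVVVREREREREzMzMzMzMzMzMzNVVVVVVVVVVVVVVVVVVVVRERERERETMzMzMzMzMzMzM1VVVVVVVVVVVVVVVVVVVVERERERERMzMzMzMzMzMzMzVVVVVVVVVVVVVVVVVVVVEREREREREzMzMzMzMzMzMzVVVVVVVVVVVVVVVVVVVVURERERERETMzMzMzMzMzMzNVVVVVVVVVVVVVVVVVVVURERERERERMzMzMzMzMzMzNVVVVVVVVVVVVVVVVVVVVREREREREREzMzMzMzMzMzM1VVVVVVVVVVVVVVVVVVVVERERERERETMzMzMzMzMzMzVVVVVVVVVVVVVVVVVVVRERERERERERMzMzMzMzMzMzVVVVVVVVVVVVVVVVVVUREREREREREREzMzMzMzMzMzMiVVIiVVVVVVVVVVVVERERERERERERETMzMzMzMzMzMiIiIiIiJVVVVVVVVVERERERERERERERMzMzMzMzMzMyIiIiIiIiJVVVVVVVEREREREREREREREzMzMzMzMzMyIiIiIiIiIiIlVVVVERERERERERERERETMzMzMzMzMyIiIiIiIiIiIiIiVVURERERERERERERERMzMzMzMzMzIiIiIiIiIiIiIiIiJREREREREREREREREzMzMzMzMzIiIiIiIiIiIiIiIiIiERERERERERERERETMzMzMzMzIiIiIiIiIiIiIiIiIiIRERERERERERERERMzMzMzMzIiIiIiIiIiIiIiIiIiIiEREREREREREREREzMzMzMzIiIiIiIiIiIiIiIiIiIiIRERERERERERERETMzMzMzIiIiIiIiIiIiIiIiIiIiIiERERERERERERERMzMzMzMiIiIiIiIiIiIiIiIiIiIiIREREREREREREREzMzMzMyIiIiIiIiIiIiIiIiIiIiIhERERERERERERETMzMzMzIiIiIiIiIiIiIiIiIiIiIiERERERERERERERMzMzMzMiIiIiIiIiIiIiIiIiIiIiIREREREREREREREzMzMzMyIiIiIiIiIiIiIiIiIiIiIiERERERERERERETMzMzMzIiIiIiIiIiIiIiIiIiIiIiIRERERERERERERMzMzMzMyIiIiIiIiIiIiIiIiIiIiIhEREREREREREREzMzMzMzIiIiIiIiIiIiIiIiIiIiIiERERERERERERETMzMzMzMiIiIiIiIiIiIiIiIiIiIiIRERERERERERERMzMzMzMyIiIiIiIiIiIiIiIiIiIiIhEREREREREREREzMzMzMzIiIiIiIiIiIiIiIiIiIiIiERERERERERERETMzMzMzMiIiIiIiIiIiIiIiIiIiIiIRERERERERERERMzMzMzMzIiIiIiIiIiIiIiIiIiIiIhEREREREREREREzMzMzMzMiIiIiIiIiIiIiIiIiIiIiERERERERERERETMzMzMzMzIiIiIiIiIiIiIiIiIiIiERERERERERERERMzMzMzMzMiIiIiIiIiIiIiIiIiIiIREREREREREREREzMzMzMzMzIiIiIiIiIiIiIiIiIiRBERERERERERERETMzMzMzMzMyIiIiIiIiIiIiIiIkREQRERERERERERERMzMzMzMzMzIiIiIiIiIiIiIiJEREREEREREREREREREzMzMzMzMzMiIiIiIiIiIiIiRERERERBERERERERERETMzMzMzMzMzIiIiIiIiIiIkREREREREERERERERERERMzMzMzMzMzMiIiIiIiIiIkRERERERERBEREREREREREzMzMzMzMzMzIiIiIiIiIkREREREREREQRERERERERETMzMzMzMzMzMiIiIiIiIkREREREREREREQRERERERERMzMzMzMzMzMzMiIiIiIkREREREREREREREEREREREREzMzMzMzMzMzMzIiIiIkRERERERERERERERBERERERETMzMzMzMzMzMzMyIiJEREREREREREREREREERERERERMzMzMzMzMzMzMzMkRERERERERERERERERERBEREREREzMzMzMzMzMzMzM0REREREREREREREREREREQRERERETMzMzMzMzMzMzMzRERERERERERERERERERERBERERERMzMzM2ZmZmMzMzREREREREREREREREREREREEREREREzMzZmZmZmZmZmZEREREREREREREREREREREQRERERETM2ZmZmZmZmZmZkREREREREREREREREREREREERERERNmZmZmZmZmZmZmREREREREREREREREREREREQRERERFmZmZmZmZmZmZmZERERERERERERERERERERERBEREREWZmZmZmZmZmZmZkREREREREREREREREREREREEREREzZmZmZmZmZmZmZmREREREREREREREREREREREQREzMzNmZmZmZmZmZmZmZEREREREREREREREREREREQzMzMzM2ZmZmZmZmZmZmZkRERERERERERERERERERERDMzMzMzZmZmZmZmZmZmZmREREREREREREREREREREREMzMzMzNmZmZmZmZmZmZmZEREREREREREREREREREREQzMzMzM2ZmZmZmZmZmZmZkREREREREREREREREREREQzMzMzMz"/>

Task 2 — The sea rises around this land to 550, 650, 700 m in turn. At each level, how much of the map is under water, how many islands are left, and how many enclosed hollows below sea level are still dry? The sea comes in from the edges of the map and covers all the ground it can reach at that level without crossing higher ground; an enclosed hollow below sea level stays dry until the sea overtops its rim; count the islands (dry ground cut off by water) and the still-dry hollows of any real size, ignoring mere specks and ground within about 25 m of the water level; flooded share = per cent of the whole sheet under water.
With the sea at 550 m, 11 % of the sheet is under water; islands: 0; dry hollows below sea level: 2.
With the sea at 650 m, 59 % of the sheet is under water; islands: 1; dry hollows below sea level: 0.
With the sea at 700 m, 76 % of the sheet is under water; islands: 1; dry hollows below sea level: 0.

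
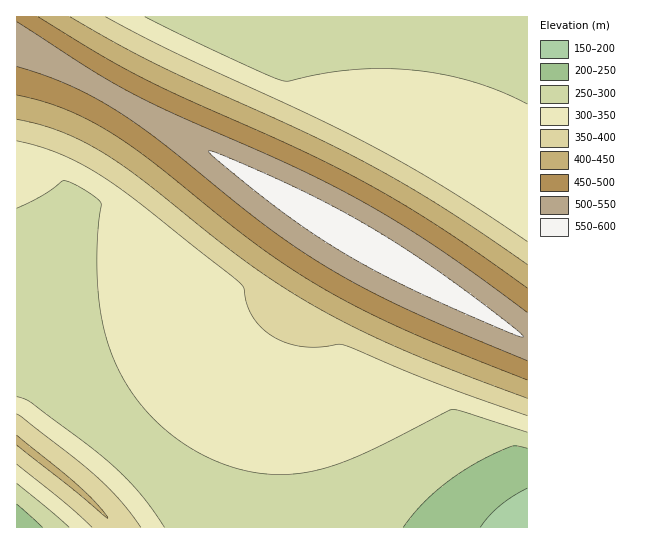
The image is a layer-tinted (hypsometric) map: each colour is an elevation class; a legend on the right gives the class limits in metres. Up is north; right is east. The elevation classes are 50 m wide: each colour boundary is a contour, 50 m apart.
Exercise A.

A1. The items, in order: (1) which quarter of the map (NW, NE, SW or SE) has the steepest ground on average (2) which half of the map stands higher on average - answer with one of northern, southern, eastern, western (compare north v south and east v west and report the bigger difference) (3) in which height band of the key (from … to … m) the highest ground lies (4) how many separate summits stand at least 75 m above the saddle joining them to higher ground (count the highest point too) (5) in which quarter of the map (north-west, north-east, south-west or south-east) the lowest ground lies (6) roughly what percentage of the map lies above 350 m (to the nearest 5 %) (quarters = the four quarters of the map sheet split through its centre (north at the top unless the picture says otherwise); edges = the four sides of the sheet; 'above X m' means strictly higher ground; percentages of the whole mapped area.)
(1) The steepest ground, on average, is in the north-west quarter.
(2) On average the northern half of the map is the higher ground.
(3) The highest ground lies in the 550–600 m band.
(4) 2 summits rise at least 75 m above their surroundings.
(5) Look to the south-east quarter for the lowest ground.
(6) About 40 % of the map lies above 350 m.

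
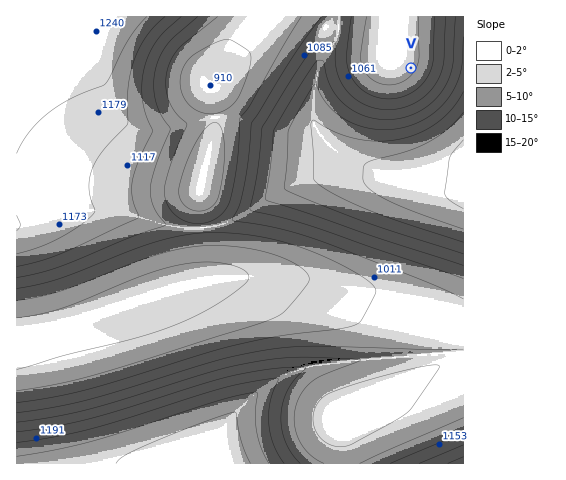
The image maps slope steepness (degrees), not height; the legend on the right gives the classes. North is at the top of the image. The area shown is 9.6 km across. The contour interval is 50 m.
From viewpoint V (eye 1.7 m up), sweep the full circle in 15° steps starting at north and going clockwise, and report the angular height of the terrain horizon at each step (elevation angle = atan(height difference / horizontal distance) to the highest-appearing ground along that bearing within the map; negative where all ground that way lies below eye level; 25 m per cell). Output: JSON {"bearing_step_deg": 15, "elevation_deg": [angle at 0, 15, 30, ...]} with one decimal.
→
{"bearing_step_deg": 15, "elevation_deg": [-0.2, 1.2, 3.8, 7.2, 9.1, 10.3, 11.0, 11.6, 11.9, 11.8, 11.5, 10.9, 10.1, 9.2, 8.2, 7.2, 6.5, 6.0, 5.3, 3.9, 3.2, 1.0, -0.6, -0.5]}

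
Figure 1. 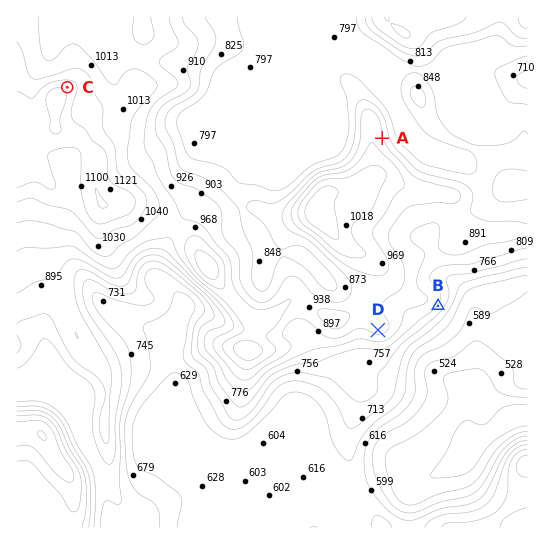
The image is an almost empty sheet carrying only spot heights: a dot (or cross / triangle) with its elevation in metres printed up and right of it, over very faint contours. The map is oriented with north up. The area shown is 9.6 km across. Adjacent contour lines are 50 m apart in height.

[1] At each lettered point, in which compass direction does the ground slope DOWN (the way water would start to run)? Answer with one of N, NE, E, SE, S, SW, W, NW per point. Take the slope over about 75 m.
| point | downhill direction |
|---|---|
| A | E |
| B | SE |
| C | NE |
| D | S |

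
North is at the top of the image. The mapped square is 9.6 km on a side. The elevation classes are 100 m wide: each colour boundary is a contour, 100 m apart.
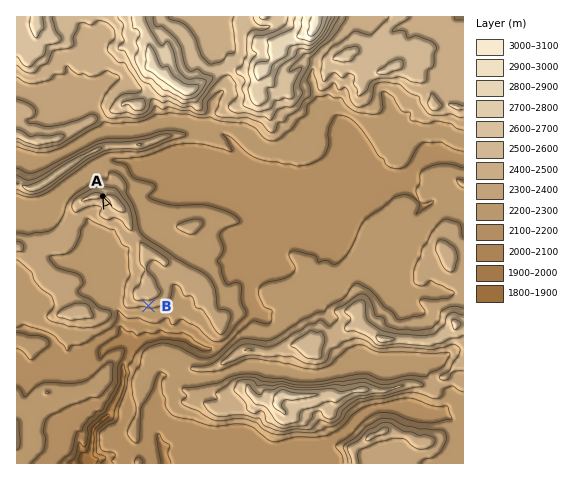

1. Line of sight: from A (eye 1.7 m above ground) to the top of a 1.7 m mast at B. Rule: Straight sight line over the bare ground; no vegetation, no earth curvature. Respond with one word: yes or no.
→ no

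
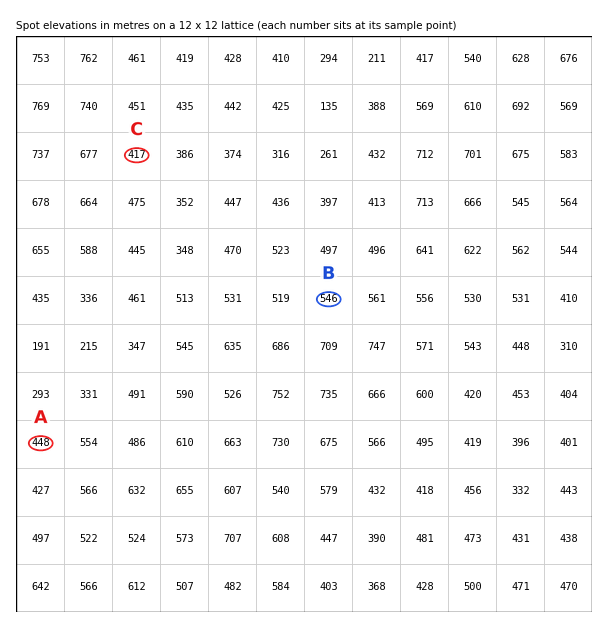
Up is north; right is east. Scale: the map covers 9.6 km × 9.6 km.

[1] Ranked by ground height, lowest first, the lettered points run C A B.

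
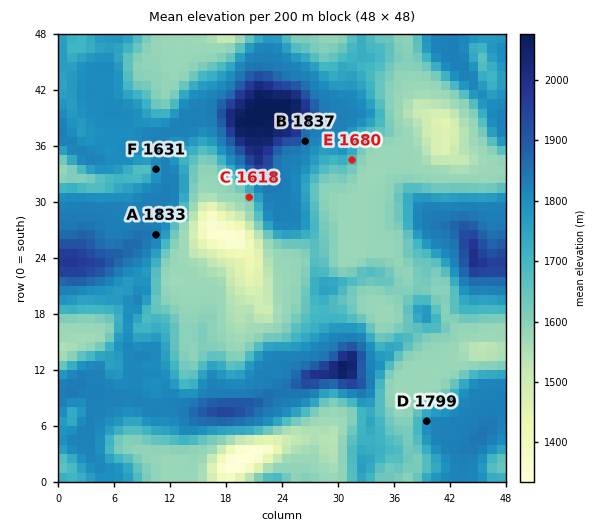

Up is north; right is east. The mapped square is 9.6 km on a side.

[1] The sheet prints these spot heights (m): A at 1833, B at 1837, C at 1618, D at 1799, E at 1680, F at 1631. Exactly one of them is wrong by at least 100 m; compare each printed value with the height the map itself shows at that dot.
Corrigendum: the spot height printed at F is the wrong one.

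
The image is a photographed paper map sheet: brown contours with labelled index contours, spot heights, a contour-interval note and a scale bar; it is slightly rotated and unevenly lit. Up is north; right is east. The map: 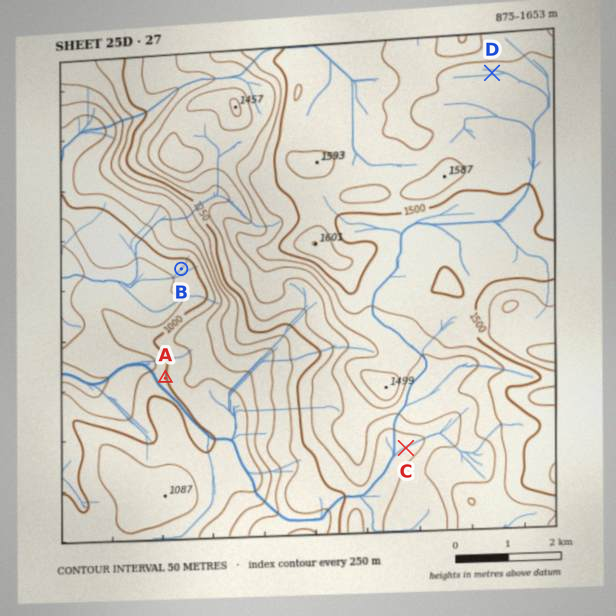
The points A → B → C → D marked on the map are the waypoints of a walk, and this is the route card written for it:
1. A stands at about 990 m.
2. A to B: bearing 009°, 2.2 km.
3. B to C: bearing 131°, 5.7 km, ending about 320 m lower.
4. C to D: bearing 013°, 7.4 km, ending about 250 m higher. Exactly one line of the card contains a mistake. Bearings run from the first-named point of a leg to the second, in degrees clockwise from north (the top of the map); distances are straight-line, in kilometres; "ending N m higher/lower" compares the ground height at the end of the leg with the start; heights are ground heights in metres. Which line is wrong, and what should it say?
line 3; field sense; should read higher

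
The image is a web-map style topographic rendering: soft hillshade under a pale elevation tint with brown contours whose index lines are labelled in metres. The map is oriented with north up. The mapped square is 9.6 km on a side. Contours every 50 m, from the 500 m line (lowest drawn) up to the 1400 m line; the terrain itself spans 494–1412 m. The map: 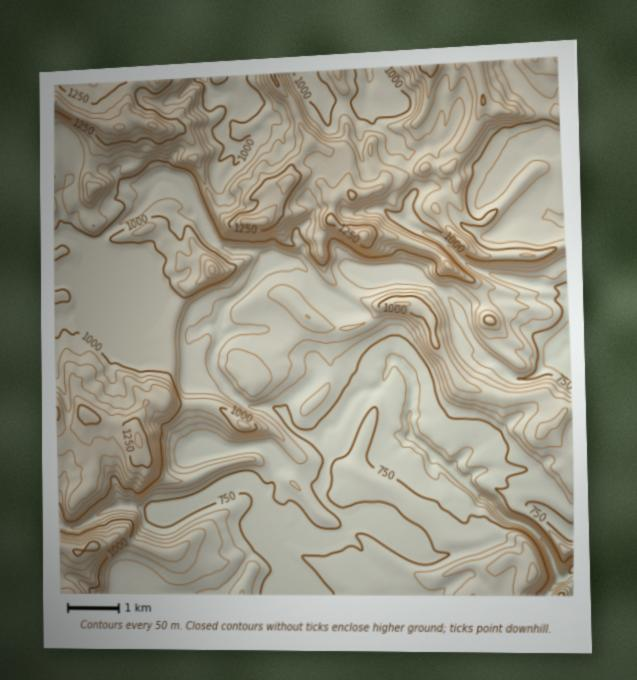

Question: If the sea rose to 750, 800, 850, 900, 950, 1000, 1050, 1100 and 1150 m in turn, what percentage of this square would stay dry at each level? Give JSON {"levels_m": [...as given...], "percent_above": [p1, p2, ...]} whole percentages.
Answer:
{"levels_m": [750, 800, 850, 900, 950, 1000, 1050, 1100, 1150], "percent_above": [86, 74, 66, 56, 47, 34, 27, 20, 13]}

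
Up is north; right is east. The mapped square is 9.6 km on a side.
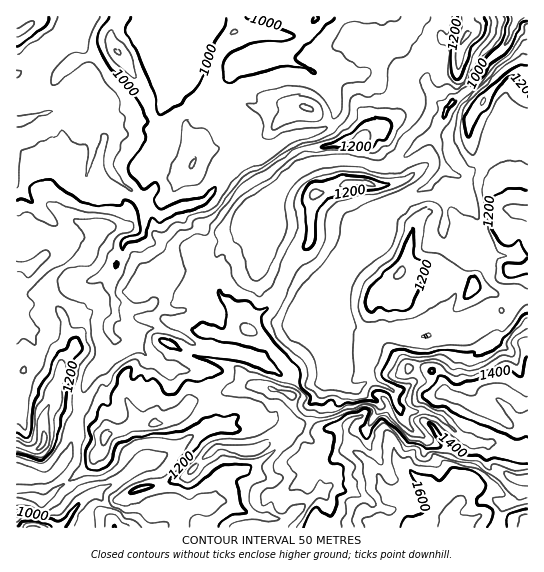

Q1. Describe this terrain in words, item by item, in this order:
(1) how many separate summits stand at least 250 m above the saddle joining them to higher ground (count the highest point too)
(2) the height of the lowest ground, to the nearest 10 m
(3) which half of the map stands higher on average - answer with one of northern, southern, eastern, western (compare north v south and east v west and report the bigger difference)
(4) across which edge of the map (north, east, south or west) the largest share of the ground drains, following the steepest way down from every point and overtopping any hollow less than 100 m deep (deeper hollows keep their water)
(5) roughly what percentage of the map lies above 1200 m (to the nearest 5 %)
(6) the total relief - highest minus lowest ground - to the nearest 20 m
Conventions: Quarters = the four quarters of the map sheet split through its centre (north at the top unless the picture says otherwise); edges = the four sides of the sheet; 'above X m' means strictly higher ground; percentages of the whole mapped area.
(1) Counting only tops that stand 250 m proud, the map has 1 summit.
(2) The lowest ground is at about 880 m.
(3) Taken as a whole, the southern half is higher than the northern.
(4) Most of the ground drains across the northern edge.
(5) Roughly 30 % of the ground is higher than 1200 m.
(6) Highest minus lowest: about 800 m of relief.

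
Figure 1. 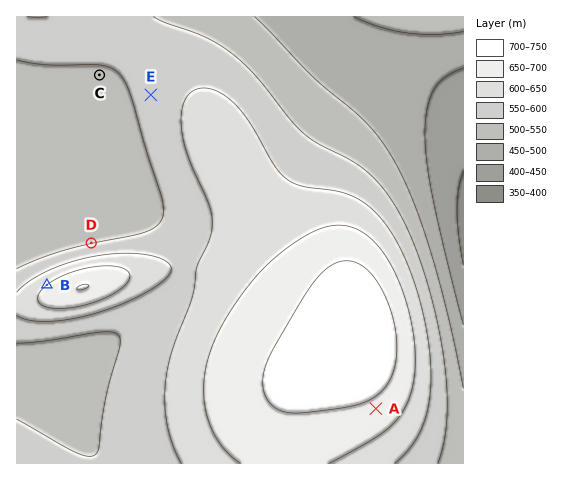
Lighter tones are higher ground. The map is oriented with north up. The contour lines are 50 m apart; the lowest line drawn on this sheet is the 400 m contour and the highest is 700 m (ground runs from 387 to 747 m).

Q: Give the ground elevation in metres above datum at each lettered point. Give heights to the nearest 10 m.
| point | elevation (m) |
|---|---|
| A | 690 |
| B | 650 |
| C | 540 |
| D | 550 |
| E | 570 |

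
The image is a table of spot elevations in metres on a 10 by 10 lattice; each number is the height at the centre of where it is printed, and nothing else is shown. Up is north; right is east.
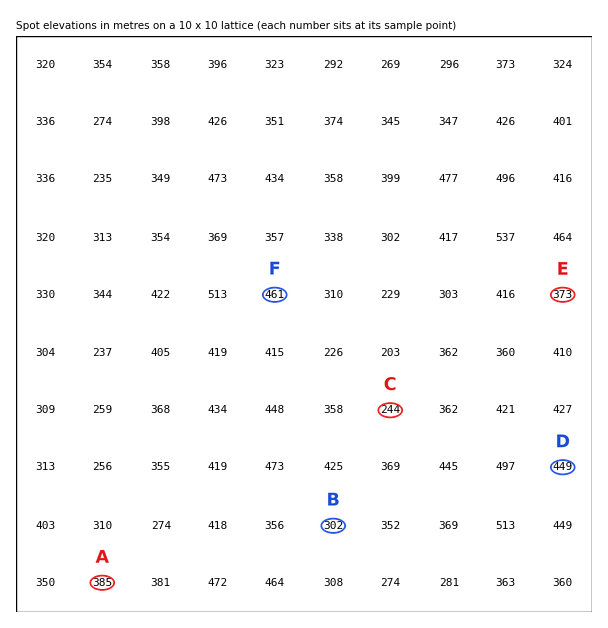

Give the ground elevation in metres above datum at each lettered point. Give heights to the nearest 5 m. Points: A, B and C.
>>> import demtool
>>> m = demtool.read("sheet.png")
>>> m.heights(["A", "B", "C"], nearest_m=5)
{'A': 385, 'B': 300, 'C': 245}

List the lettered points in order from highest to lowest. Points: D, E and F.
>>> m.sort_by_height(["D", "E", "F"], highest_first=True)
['F', 'D', 'E']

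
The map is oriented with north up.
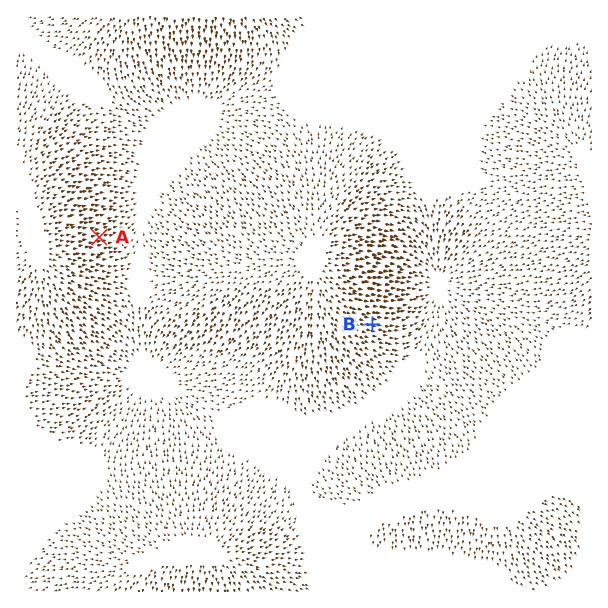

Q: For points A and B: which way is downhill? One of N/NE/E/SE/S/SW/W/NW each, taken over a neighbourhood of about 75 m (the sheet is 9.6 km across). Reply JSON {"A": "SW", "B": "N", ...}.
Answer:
{"A": "E", "B": "E"}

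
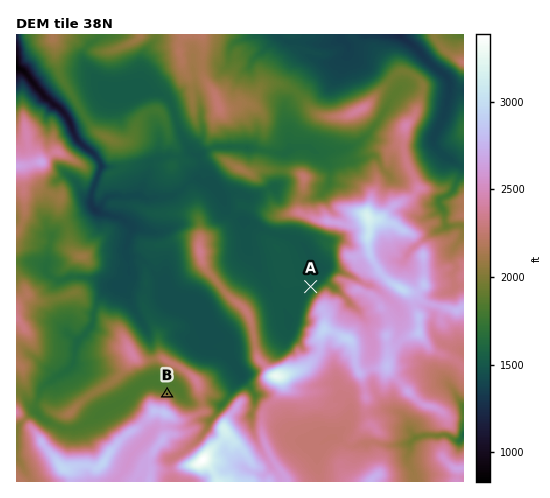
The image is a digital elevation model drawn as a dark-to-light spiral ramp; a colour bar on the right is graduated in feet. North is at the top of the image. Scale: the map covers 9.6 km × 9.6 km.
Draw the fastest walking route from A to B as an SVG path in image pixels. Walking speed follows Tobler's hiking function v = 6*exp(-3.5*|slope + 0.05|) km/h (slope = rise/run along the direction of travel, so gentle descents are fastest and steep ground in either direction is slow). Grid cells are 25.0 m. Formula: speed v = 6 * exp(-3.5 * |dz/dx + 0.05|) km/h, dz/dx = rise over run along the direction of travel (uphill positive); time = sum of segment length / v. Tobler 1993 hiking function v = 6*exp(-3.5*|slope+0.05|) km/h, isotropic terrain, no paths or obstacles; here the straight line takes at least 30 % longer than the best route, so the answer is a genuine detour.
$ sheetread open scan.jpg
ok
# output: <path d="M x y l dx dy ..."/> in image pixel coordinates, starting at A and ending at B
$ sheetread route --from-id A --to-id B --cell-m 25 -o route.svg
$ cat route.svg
<path d="M311 287l-7 7-28 14-10 9-6 12 0 18-2-2-1 2-2 1-3 5 0 8 5 10 0 2-7 14-5 0-9 5-4 3-11 6-7 0-3-1-2 0-14 8-8 0-5-2-4-3-9-8-2-1"/>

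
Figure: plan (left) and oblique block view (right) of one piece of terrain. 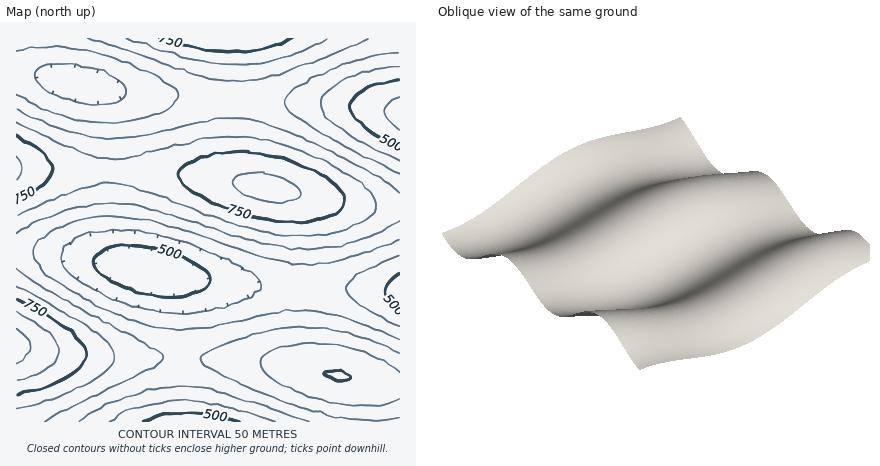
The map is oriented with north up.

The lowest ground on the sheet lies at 430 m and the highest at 870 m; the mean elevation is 640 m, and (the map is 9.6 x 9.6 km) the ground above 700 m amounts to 24.8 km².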